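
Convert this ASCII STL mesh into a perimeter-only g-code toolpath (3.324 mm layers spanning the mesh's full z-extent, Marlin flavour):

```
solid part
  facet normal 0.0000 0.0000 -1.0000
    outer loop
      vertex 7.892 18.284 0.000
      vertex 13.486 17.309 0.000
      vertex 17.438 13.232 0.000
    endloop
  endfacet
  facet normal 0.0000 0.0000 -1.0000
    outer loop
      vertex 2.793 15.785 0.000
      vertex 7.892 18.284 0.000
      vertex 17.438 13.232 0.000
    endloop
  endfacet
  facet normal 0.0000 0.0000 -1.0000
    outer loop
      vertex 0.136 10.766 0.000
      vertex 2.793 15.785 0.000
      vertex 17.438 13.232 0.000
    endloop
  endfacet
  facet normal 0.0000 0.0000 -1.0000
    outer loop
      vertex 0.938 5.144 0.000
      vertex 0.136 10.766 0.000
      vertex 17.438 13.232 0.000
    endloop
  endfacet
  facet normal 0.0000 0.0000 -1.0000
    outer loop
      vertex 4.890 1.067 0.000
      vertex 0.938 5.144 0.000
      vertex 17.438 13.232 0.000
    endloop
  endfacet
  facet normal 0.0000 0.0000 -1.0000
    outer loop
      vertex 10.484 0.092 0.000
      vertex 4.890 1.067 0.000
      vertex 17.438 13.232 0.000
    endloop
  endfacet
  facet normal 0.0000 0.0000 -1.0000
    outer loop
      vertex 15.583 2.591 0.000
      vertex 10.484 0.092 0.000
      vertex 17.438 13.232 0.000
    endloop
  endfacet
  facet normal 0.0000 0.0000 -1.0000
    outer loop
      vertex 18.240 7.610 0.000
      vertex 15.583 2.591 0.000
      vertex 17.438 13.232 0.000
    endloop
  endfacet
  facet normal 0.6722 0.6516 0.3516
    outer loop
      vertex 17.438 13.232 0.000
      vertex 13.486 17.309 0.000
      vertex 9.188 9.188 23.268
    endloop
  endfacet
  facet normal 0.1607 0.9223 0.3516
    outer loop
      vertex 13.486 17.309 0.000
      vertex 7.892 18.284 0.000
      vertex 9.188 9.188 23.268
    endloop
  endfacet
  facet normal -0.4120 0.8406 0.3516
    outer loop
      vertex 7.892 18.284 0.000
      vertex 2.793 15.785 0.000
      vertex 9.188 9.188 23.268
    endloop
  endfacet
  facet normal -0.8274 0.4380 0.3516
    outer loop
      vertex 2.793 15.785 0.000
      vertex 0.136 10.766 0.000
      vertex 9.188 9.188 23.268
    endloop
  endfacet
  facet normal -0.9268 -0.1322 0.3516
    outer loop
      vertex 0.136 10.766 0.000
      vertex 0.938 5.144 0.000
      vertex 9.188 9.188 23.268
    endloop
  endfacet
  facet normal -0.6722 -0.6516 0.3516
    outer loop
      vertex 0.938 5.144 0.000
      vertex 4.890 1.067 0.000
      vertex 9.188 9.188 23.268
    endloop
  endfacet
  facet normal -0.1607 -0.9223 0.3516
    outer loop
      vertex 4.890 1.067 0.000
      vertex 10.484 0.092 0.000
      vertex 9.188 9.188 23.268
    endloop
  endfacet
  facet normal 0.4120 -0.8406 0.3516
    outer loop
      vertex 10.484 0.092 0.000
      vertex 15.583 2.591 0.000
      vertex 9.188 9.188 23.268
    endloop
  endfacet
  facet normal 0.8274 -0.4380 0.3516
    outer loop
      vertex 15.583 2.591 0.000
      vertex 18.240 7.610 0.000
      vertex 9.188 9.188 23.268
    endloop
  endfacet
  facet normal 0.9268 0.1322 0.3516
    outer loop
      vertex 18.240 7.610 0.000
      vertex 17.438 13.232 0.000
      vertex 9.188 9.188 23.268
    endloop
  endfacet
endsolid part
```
; perimeter-only toolpath
G21 ; units = mm
G90 ; absolute positioning
G28 ; home
; layer 1
G0 Z3.324
G0 X16.259 Y12.654
G1 X12.872 Y16.149
G1 X8.077 Y16.985
G1 X3.707 Y14.843
G1 X1.429 Y10.541
G1 X2.117 Y5.722
G1 X5.504 Y2.227
G1 X10.299 Y1.391
G1 X14.669 Y3.533
G1 X16.947 Y7.835
G1 X16.259 Y12.654
; layer 2
G0 Z6.648
G0 X15.081 Y12.077
G1 X12.258 Y14.989
G1 X8.262 Y15.685
G1 X4.620 Y13.900
G1 X2.722 Y10.315
G1 X3.295 Y6.299
G1 X6.118 Y3.387
G1 X10.114 Y2.691
G1 X13.756 Y4.476
G1 X15.654 Y8.061
G1 X15.081 Y12.077
; layer 3
G0 Z9.972
G0 X13.902 Y11.499
G1 X11.644 Y13.829
G1 X8.447 Y14.386
G1 X5.534 Y12.958
G1 X4.015 Y10.090
G1 X4.474 Y6.877
G1 X6.732 Y4.547
G1 X9.929 Y3.990
G1 X12.842 Y5.418
G1 X14.361 Y8.286
G1 X13.902 Y11.499
; layer 4
G0 Z13.296
G0 X12.724 Y10.921
G1 X11.030 Y12.668
G1 X8.633 Y13.086
G1 X6.447 Y12.015
G1 X5.309 Y9.864
G1 X5.652 Y7.455
G1 X7.346 Y5.708
G1 X9.743 Y5.290
G1 X11.929 Y6.361
G1 X13.067 Y8.512
G1 X12.724 Y10.921
; layer 5
G0 Z16.620
G0 X11.545 Y10.343
G1 X10.416 Y11.508
G1 X8.818 Y11.787
G1 X7.361 Y11.073
G1 X6.602 Y9.639
G1 X6.831 Y8.033
G1 X7.960 Y6.868
G1 X9.558 Y6.589
G1 X11.015 Y7.303
G1 X11.774 Y8.737
G1 X11.545 Y10.343
; layer 6
G0 Z19.944
G0 X10.367 Y9.766
G1 X9.802 Y10.348
G1 X9.003 Y10.487
G1 X8.274 Y10.130
G1 X7.895 Y9.413
G1 X8.009 Y8.610
G1 X8.574 Y8.028
G1 X9.373 Y7.889
G1 X10.102 Y8.246
G1 X10.481 Y8.963
G1 X10.367 Y9.766
M2 ; end

The solid is a regular 10-sided pyramid, base circumscribed radius ≈ 9.19 mm, apex at z ≈ 23.3 mm. Slicing at Δz = 3.324 mm — 7 equal slices spanning the solid's height, so layer i sits at z = i·h/7 — gives 6 non-empty perimeters. Each is a 10-segment closed polygon; G0 lifts to the layer z and rapids to the start vertex, then G1 traces the edges. The cross-section shrinks linearly with z (the slice at the apex is degenerate and omitted).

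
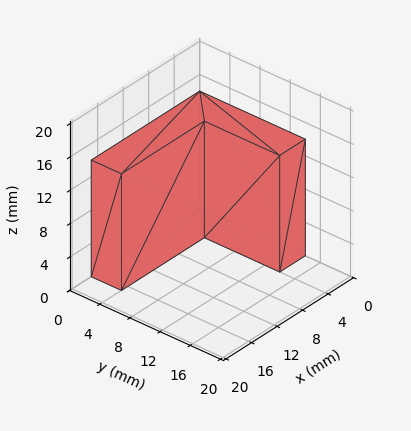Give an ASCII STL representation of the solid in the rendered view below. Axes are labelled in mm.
Reading the render: the shape is an L-shaped prism: outer 17 × 14 mm, arm thicknesses ≈ 4 mm (horizontal) and 4 mm (vertical), extruded 14 mm in z (dimensions read to the nearest mm from the axis ticks). For the STL, each face is triangulated and given an outward normal.

solid part
  facet normal 0.0000 0.0000 -1.0000
    outer loop
      vertex 17.00 4.00 0.00
      vertex 17.00 0.00 0.00
      vertex 0.00 0.00 0.00
    endloop
  endfacet
  facet normal 0.0000 0.0000 -1.0000
    outer loop
      vertex 4.00 4.00 0.00
      vertex 17.00 4.00 0.00
      vertex 0.00 0.00 0.00
    endloop
  endfacet
  facet normal 0.0000 0.0000 -1.0000
    outer loop
      vertex 4.00 14.00 0.00
      vertex 4.00 4.00 0.00
      vertex 0.00 0.00 0.00
    endloop
  endfacet
  facet normal 0.0000 0.0000 -1.0000
    outer loop
      vertex 0.00 14.00 0.00
      vertex 4.00 14.00 0.00
      vertex 0.00 0.00 0.00
    endloop
  endfacet
  facet normal 0.0000 0.0000 1.0000
    outer loop
      vertex 0.00 0.00 14.00
      vertex 17.00 0.00 14.00
      vertex 17.00 4.00 14.00
    endloop
  endfacet
  facet normal 0.0000 0.0000 1.0000
    outer loop
      vertex 0.00 0.00 14.00
      vertex 17.00 4.00 14.00
      vertex 4.00 4.00 14.00
    endloop
  endfacet
  facet normal 0.0000 0.0000 1.0000
    outer loop
      vertex 0.00 0.00 14.00
      vertex 4.00 4.00 14.00
      vertex 4.00 14.00 14.00
    endloop
  endfacet
  facet normal 0.0000 0.0000 1.0000
    outer loop
      vertex 0.00 0.00 14.00
      vertex 4.00 14.00 14.00
      vertex 0.00 14.00 14.00
    endloop
  endfacet
  facet normal 0.0000 -1.0000 0.0000
    outer loop
      vertex 0.00 0.00 0.00
      vertex 17.00 0.00 0.00
      vertex 17.00 0.00 14.00
    endloop
  endfacet
  facet normal 0.0000 -1.0000 0.0000
    outer loop
      vertex 0.00 0.00 0.00
      vertex 17.00 0.00 14.00
      vertex 0.00 0.00 14.00
    endloop
  endfacet
  facet normal 1.0000 0.0000 0.0000
    outer loop
      vertex 17.00 0.00 0.00
      vertex 17.00 4.00 0.00
      vertex 17.00 4.00 14.00
    endloop
  endfacet
  facet normal 1.0000 0.0000 0.0000
    outer loop
      vertex 17.00 0.00 0.00
      vertex 17.00 4.00 14.00
      vertex 17.00 0.00 14.00
    endloop
  endfacet
  facet normal 0.0000 1.0000 0.0000
    outer loop
      vertex 17.00 4.00 0.00
      vertex 4.00 4.00 0.00
      vertex 4.00 4.00 14.00
    endloop
  endfacet
  facet normal 0.0000 1.0000 0.0000
    outer loop
      vertex 17.00 4.00 0.00
      vertex 4.00 4.00 14.00
      vertex 17.00 4.00 14.00
    endloop
  endfacet
  facet normal 1.0000 0.0000 0.0000
    outer loop
      vertex 4.00 4.00 0.00
      vertex 4.00 14.00 0.00
      vertex 4.00 14.00 14.00
    endloop
  endfacet
  facet normal 1.0000 0.0000 0.0000
    outer loop
      vertex 4.00 4.00 0.00
      vertex 4.00 14.00 14.00
      vertex 4.00 4.00 14.00
    endloop
  endfacet
  facet normal 0.0000 1.0000 0.0000
    outer loop
      vertex 4.00 14.00 0.00
      vertex 0.00 14.00 0.00
      vertex 0.00 14.00 14.00
    endloop
  endfacet
  facet normal 0.0000 1.0000 0.0000
    outer loop
      vertex 4.00 14.00 0.00
      vertex 0.00 14.00 14.00
      vertex 4.00 14.00 14.00
    endloop
  endfacet
  facet normal -1.0000 0.0000 0.0000
    outer loop
      vertex 0.00 14.00 0.00
      vertex 0.00 0.00 0.00
      vertex 0.00 0.00 14.00
    endloop
  endfacet
  facet normal -1.0000 0.0000 0.0000
    outer loop
      vertex 0.00 14.00 0.00
      vertex 0.00 0.00 14.00
      vertex 0.00 14.00 14.00
    endloop
  endfacet
endsolid part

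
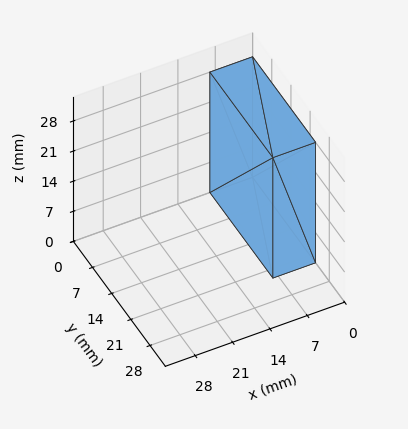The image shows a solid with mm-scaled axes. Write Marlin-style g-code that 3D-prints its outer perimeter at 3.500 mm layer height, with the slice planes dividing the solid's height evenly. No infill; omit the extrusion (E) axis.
Reading the render: the shape is a rectangular box, roughly 8 × 23 mm footprint and 28 mm tall (dimensions read to the nearest mm from the axis ticks). For the g-code, the solid's height is divided into equal slices at the stated Δz and each level perimeter traced with G1 moves after a G0 lift.

; perimeter-only toolpath
G21 ; units = mm
G90 ; absolute positioning
G28 ; home
; layer 1
G0 Z3.500
G0 X0.000 Y0.000
G1 X8.000 Y0.000
G1 X8.000 Y23.000
G1 X0.000 Y23.000
G1 X0.000 Y0.000
; layer 2
G0 Z7.000
G0 X0.000 Y0.000
G1 X8.000 Y0.000
G1 X8.000 Y23.000
G1 X0.000 Y23.000
G1 X0.000 Y0.000
; layer 3
G0 Z10.500
G0 X0.000 Y0.000
G1 X8.000 Y0.000
G1 X8.000 Y23.000
G1 X0.000 Y23.000
G1 X0.000 Y0.000
; layer 4
G0 Z14.000
G0 X0.000 Y0.000
G1 X8.000 Y0.000
G1 X8.000 Y23.000
G1 X0.000 Y23.000
G1 X0.000 Y0.000
; layer 5
G0 Z17.500
G0 X0.000 Y0.000
G1 X8.000 Y0.000
G1 X8.000 Y23.000
G1 X0.000 Y23.000
G1 X0.000 Y0.000
; layer 6
G0 Z21.000
G0 X0.000 Y0.000
G1 X8.000 Y0.000
G1 X8.000 Y23.000
G1 X0.000 Y23.000
G1 X0.000 Y0.000
; layer 7
G0 Z24.500
G0 X0.000 Y0.000
G1 X8.000 Y0.000
G1 X8.000 Y23.000
G1 X0.000 Y23.000
G1 X0.000 Y0.000
; layer 8
G0 Z28.000
G0 X0.000 Y0.000
G1 X8.000 Y0.000
G1 X8.000 Y23.000
G1 X0.000 Y23.000
G1 X0.000 Y0.000
M2 ; end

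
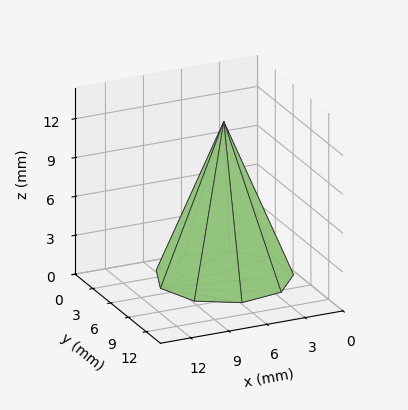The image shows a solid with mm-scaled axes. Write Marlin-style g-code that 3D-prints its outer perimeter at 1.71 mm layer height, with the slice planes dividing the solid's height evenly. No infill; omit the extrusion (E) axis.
Reading the render: the shape is a regular 9-sided pyramid, base circumscribed radius ≈ 5 mm, apex at z ≈ 12 mm (dimensions read to the nearest mm from the axis ticks). For the g-code, the solid's height is divided into equal slices at the stated Δz and each level perimeter traced with G1 moves after a G0 lift.

; perimeter-only toolpath
G21 ; units = mm
G90 ; absolute positioning
G28 ; home
; layer 1
G0 Z1.71
G0 X9.29 Y5.00
G1 X8.28 Y7.75
G1 X5.75 Y9.22
G1 X2.86 Y8.71
G1 X0.97 Y6.47
G1 X0.97 Y3.53
G1 X2.86 Y1.29
G1 X5.75 Y0.78
G1 X8.28 Y2.25
G1 X9.29 Y5.00
; layer 2
G0 Z3.43
G0 X8.57 Y5.00
G1 X7.74 Y7.29
G1 X5.62 Y8.51
G1 X3.21 Y8.09
G1 X1.64 Y6.22
G1 X1.64 Y3.78
G1 X3.21 Y1.91
G1 X5.62 Y1.49
G1 X7.74 Y2.71
G1 X8.57 Y5.00
; layer 3
G0 Z5.14
G0 X7.86 Y5.00
G1 X7.19 Y6.83
G1 X5.50 Y7.81
G1 X3.57 Y7.47
G1 X2.31 Y5.98
G1 X2.31 Y4.02
G1 X3.57 Y2.53
G1 X5.50 Y2.19
G1 X7.19 Y3.17
G1 X7.86 Y5.00
; layer 4
G0 Z6.86
G0 X7.14 Y5.00
G1 X6.64 Y6.38
G1 X5.37 Y7.11
G1 X3.93 Y6.86
G1 X2.99 Y5.73
G1 X2.99 Y4.27
G1 X3.93 Y3.14
G1 X5.37 Y2.89
G1 X6.64 Y3.62
G1 X7.14 Y5.00
; layer 5
G0 Z8.57
G0 X6.43 Y5.00
G1 X6.09 Y5.92
G1 X5.25 Y6.41
G1 X4.29 Y6.24
G1 X3.66 Y5.49
G1 X3.66 Y4.51
G1 X4.29 Y3.76
G1 X5.25 Y3.59
G1 X6.09 Y4.08
G1 X6.43 Y5.00
; layer 6
G0 Z10.29
G0 X5.71 Y5.00
G1 X5.55 Y5.46
G1 X5.12 Y5.70
G1 X4.64 Y5.62
G1 X4.33 Y5.24
G1 X4.33 Y4.76
G1 X4.64 Y4.38
G1 X5.12 Y4.30
G1 X5.55 Y4.54
G1 X5.71 Y5.00
M2 ; end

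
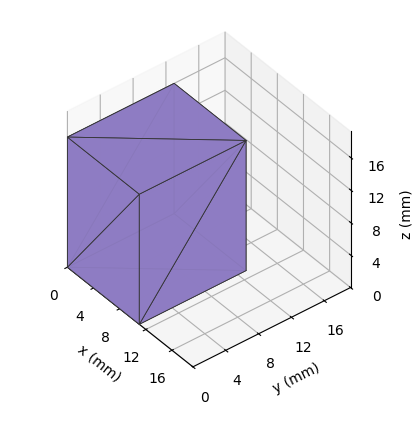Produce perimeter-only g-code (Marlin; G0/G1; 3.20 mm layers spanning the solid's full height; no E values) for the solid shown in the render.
Reading the render: the shape is a rectangular box, roughly 11 × 13 mm footprint and 16 mm tall (dimensions read to the nearest mm from the axis ticks). For the g-code, the solid's height is divided into equal slices at the stated Δz and each level perimeter traced with G1 moves after a G0 lift.

; perimeter-only toolpath
G21 ; units = mm
G90 ; absolute positioning
G28 ; home
; layer 1
G0 Z3.20
G0 X0.00 Y0.00
G1 X11.00 Y0.00
G1 X11.00 Y13.00
G1 X0.00 Y13.00
G1 X0.00 Y0.00
; layer 2
G0 Z6.40
G0 X0.00 Y0.00
G1 X11.00 Y0.00
G1 X11.00 Y13.00
G1 X0.00 Y13.00
G1 X0.00 Y0.00
; layer 3
G0 Z9.60
G0 X0.00 Y0.00
G1 X11.00 Y0.00
G1 X11.00 Y13.00
G1 X0.00 Y13.00
G1 X0.00 Y0.00
; layer 4
G0 Z12.80
G0 X0.00 Y0.00
G1 X11.00 Y0.00
G1 X11.00 Y13.00
G1 X0.00 Y13.00
G1 X0.00 Y0.00
; layer 5
G0 Z16.00
G0 X0.00 Y0.00
G1 X11.00 Y0.00
G1 X11.00 Y13.00
G1 X0.00 Y13.00
G1 X0.00 Y0.00
M2 ; end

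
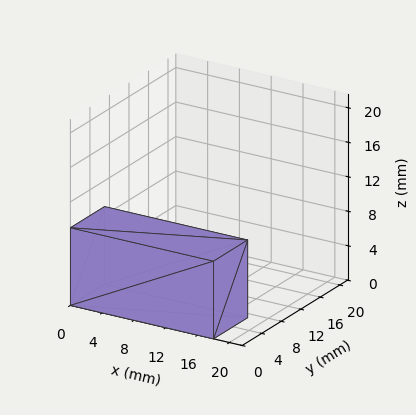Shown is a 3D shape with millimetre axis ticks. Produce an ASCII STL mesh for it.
Reading the render: the shape is a rectangular box, roughly 18 × 7 mm footprint and 9 mm tall (dimensions read to the nearest mm from the axis ticks). For the STL, each face is triangulated and given an outward normal.

solid part
  facet normal 0.0000 0.0000 -1.0000
    outer loop
      vertex 18.00 7.00 0.00
      vertex 18.00 0.00 0.00
      vertex 0.00 0.00 0.00
    endloop
  endfacet
  facet normal 0.0000 0.0000 -1.0000
    outer loop
      vertex 0.00 7.00 0.00
      vertex 18.00 7.00 0.00
      vertex 0.00 0.00 0.00
    endloop
  endfacet
  facet normal 0.0000 0.0000 1.0000
    outer loop
      vertex 0.00 0.00 9.00
      vertex 18.00 0.00 9.00
      vertex 18.00 7.00 9.00
    endloop
  endfacet
  facet normal 0.0000 0.0000 1.0000
    outer loop
      vertex 0.00 0.00 9.00
      vertex 18.00 7.00 9.00
      vertex 0.00 7.00 9.00
    endloop
  endfacet
  facet normal 0.0000 -1.0000 0.0000
    outer loop
      vertex 0.00 0.00 0.00
      vertex 18.00 0.00 0.00
      vertex 18.00 0.00 9.00
    endloop
  endfacet
  facet normal 0.0000 -1.0000 0.0000
    outer loop
      vertex 0.00 0.00 0.00
      vertex 18.00 0.00 9.00
      vertex 0.00 0.00 9.00
    endloop
  endfacet
  facet normal 0.0000 1.0000 0.0000
    outer loop
      vertex 18.00 7.00 9.00
      vertex 18.00 7.00 0.00
      vertex 0.00 7.00 0.00
    endloop
  endfacet
  facet normal 0.0000 1.0000 0.0000
    outer loop
      vertex 0.00 7.00 9.00
      vertex 18.00 7.00 9.00
      vertex 0.00 7.00 0.00
    endloop
  endfacet
  facet normal -1.0000 0.0000 0.0000
    outer loop
      vertex 0.00 7.00 9.00
      vertex 0.00 7.00 0.00
      vertex 0.00 0.00 0.00
    endloop
  endfacet
  facet normal -1.0000 0.0000 0.0000
    outer loop
      vertex 0.00 0.00 9.00
      vertex 0.00 7.00 9.00
      vertex 0.00 0.00 0.00
    endloop
  endfacet
  facet normal 1.0000 0.0000 0.0000
    outer loop
      vertex 18.00 0.00 0.00
      vertex 18.00 7.00 0.00
      vertex 18.00 7.00 9.00
    endloop
  endfacet
  facet normal 1.0000 0.0000 0.0000
    outer loop
      vertex 18.00 0.00 0.00
      vertex 18.00 7.00 9.00
      vertex 18.00 0.00 9.00
    endloop
  endfacet
endsolid part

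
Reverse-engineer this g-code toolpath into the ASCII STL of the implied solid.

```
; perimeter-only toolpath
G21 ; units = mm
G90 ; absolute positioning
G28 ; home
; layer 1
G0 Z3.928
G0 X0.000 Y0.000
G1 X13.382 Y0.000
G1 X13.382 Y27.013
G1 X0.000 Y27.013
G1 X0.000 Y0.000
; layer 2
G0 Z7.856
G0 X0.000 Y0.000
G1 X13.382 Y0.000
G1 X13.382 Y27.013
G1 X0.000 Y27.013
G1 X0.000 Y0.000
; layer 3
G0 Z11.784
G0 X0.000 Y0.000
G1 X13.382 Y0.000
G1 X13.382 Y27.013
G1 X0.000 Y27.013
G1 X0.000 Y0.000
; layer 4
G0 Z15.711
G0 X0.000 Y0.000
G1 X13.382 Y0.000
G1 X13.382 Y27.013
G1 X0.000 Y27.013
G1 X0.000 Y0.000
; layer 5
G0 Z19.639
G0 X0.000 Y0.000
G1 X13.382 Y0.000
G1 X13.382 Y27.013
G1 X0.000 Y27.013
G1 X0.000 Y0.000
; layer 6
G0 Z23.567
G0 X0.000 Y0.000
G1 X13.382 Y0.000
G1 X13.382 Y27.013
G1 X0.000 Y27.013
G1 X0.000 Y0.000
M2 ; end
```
solid part
  facet normal 0.0000 0.0000 -1.0000
    outer loop
      vertex 13.382 27.013 0.000
      vertex 13.382 0.000 0.000
      vertex 0.000 0.000 0.000
    endloop
  endfacet
  facet normal 0.0000 0.0000 -1.0000
    outer loop
      vertex 0.000 27.013 0.000
      vertex 13.382 27.013 0.000
      vertex 0.000 0.000 0.000
    endloop
  endfacet
  facet normal 0.0000 0.0000 1.0000
    outer loop
      vertex 0.000 0.000 23.567
      vertex 13.382 0.000 23.567
      vertex 13.382 27.013 23.567
    endloop
  endfacet
  facet normal 0.0000 0.0000 1.0000
    outer loop
      vertex 0.000 0.000 23.567
      vertex 13.382 27.013 23.567
      vertex 0.000 27.013 23.567
    endloop
  endfacet
  facet normal 0.0000 -1.0000 0.0000
    outer loop
      vertex 0.000 0.000 0.000
      vertex 13.382 0.000 0.000
      vertex 13.382 0.000 23.567
    endloop
  endfacet
  facet normal 0.0000 -1.0000 0.0000
    outer loop
      vertex 0.000 0.000 0.000
      vertex 13.382 0.000 23.567
      vertex 0.000 0.000 23.567
    endloop
  endfacet
  facet normal 0.0000 1.0000 0.0000
    outer loop
      vertex 13.382 27.013 23.567
      vertex 13.382 27.013 0.000
      vertex 0.000 27.013 0.000
    endloop
  endfacet
  facet normal 0.0000 1.0000 0.0000
    outer loop
      vertex 0.000 27.013 23.567
      vertex 13.382 27.013 23.567
      vertex 0.000 27.013 0.000
    endloop
  endfacet
  facet normal -1.0000 0.0000 0.0000
    outer loop
      vertex 0.000 27.013 23.567
      vertex 0.000 27.013 0.000
      vertex 0.000 0.000 0.000
    endloop
  endfacet
  facet normal -1.0000 0.0000 0.0000
    outer loop
      vertex 0.000 0.000 23.567
      vertex 0.000 27.013 23.567
      vertex 0.000 0.000 0.000
    endloop
  endfacet
  facet normal 1.0000 0.0000 0.0000
    outer loop
      vertex 13.382 0.000 0.000
      vertex 13.382 27.013 0.000
      vertex 13.382 27.013 23.567
    endloop
  endfacet
  facet normal 1.0000 0.0000 0.0000
    outer loop
      vertex 13.382 0.000 0.000
      vertex 13.382 27.013 23.567
      vertex 13.382 0.000 23.567
    endloop
  endfacet
endsolid part

The G0 Z moves step by Δz≈3.928 mm. Every layer's G1 loop is the same polygon, so the solid is a straight extrusion of it from z=0 to z≈23.6. Closing with flat bottom and top caps and triangulating gives 12 facets — a rectangular box, roughly 13.4 × 27 mm footprint and 23.6 mm tall.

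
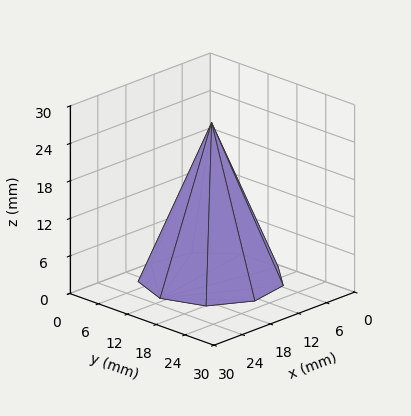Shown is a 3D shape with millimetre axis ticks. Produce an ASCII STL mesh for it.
Reading the render: the shape is a regular 9-sided pyramid, base circumscribed radius ≈ 11 mm, apex at z ≈ 25 mm (dimensions read to the nearest mm from the axis ticks). For the STL, each face is triangulated and given an outward normal.

solid part
  facet normal 0.0000 0.0000 -1.0000
    outer loop
      vertex 12.910 21.833 0.000
      vertex 19.426 18.071 0.000
      vertex 22.000 11.000 0.000
    endloop
  endfacet
  facet normal 0.0000 0.0000 -1.0000
    outer loop
      vertex 5.500 20.526 0.000
      vertex 12.910 21.833 0.000
      vertex 22.000 11.000 0.000
    endloop
  endfacet
  facet normal 0.0000 0.0000 -1.0000
    outer loop
      vertex 0.663 14.762 0.000
      vertex 5.500 20.526 0.000
      vertex 22.000 11.000 0.000
    endloop
  endfacet
  facet normal 0.0000 0.0000 -1.0000
    outer loop
      vertex 0.663 7.238 0.000
      vertex 0.663 14.762 0.000
      vertex 22.000 11.000 0.000
    endloop
  endfacet
  facet normal 0.0000 0.0000 -1.0000
    outer loop
      vertex 5.500 1.474 0.000
      vertex 0.663 7.238 0.000
      vertex 22.000 11.000 0.000
    endloop
  endfacet
  facet normal 0.0000 0.0000 -1.0000
    outer loop
      vertex 12.910 0.167 0.000
      vertex 5.500 1.474 0.000
      vertex 22.000 11.000 0.000
    endloop
  endfacet
  facet normal 0.0000 0.0000 -1.0000
    outer loop
      vertex 19.426 3.929 0.000
      vertex 12.910 0.167 0.000
      vertex 22.000 11.000 0.000
    endloop
  endfacet
  facet normal 0.8684 0.3161 0.3821
    outer loop
      vertex 22.000 11.000 0.000
      vertex 19.426 18.071 0.000
      vertex 11.000 11.000 25.000
    endloop
  endfacet
  facet normal 0.4621 0.8003 0.3821
    outer loop
      vertex 19.426 18.071 0.000
      vertex 12.910 21.833 0.000
      vertex 11.000 11.000 25.000
    endloop
  endfacet
  facet normal -0.1605 0.9101 0.3821
    outer loop
      vertex 12.910 21.833 0.000
      vertex 5.500 20.526 0.000
      vertex 11.000 11.000 25.000
    endloop
  endfacet
  facet normal -0.7079 0.5940 0.3821
    outer loop
      vertex 5.500 20.526 0.000
      vertex 0.663 14.762 0.000
      vertex 11.000 11.000 25.000
    endloop
  endfacet
  facet normal -0.9241 0.0000 0.3821
    outer loop
      vertex 0.663 14.762 0.000
      vertex 0.663 7.238 0.000
      vertex 11.000 11.000 25.000
    endloop
  endfacet
  facet normal -0.7079 -0.5940 0.3821
    outer loop
      vertex 0.663 7.238 0.000
      vertex 5.500 1.474 0.000
      vertex 11.000 11.000 25.000
    endloop
  endfacet
  facet normal -0.1605 -0.9101 0.3821
    outer loop
      vertex 5.500 1.474 0.000
      vertex 12.910 0.167 0.000
      vertex 11.000 11.000 25.000
    endloop
  endfacet
  facet normal 0.4621 -0.8003 0.3821
    outer loop
      vertex 12.910 0.167 0.000
      vertex 19.426 3.929 0.000
      vertex 11.000 11.000 25.000
    endloop
  endfacet
  facet normal 0.8684 -0.3161 0.3821
    outer loop
      vertex 19.426 3.929 0.000
      vertex 22.000 11.000 0.000
      vertex 11.000 11.000 25.000
    endloop
  endfacet
endsolid part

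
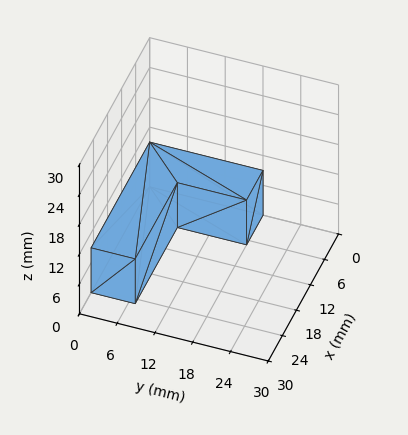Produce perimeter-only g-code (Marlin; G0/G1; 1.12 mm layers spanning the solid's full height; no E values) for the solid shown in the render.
Reading the render: the shape is an L-shaped prism: outer 25 × 18 mm, arm thicknesses ≈ 7 mm (horizontal) and 7 mm (vertical), extruded 9 mm in z (dimensions read to the nearest mm from the axis ticks). For the g-code, the solid's height is divided into equal slices at the stated Δz and each level perimeter traced with G1 moves after a G0 lift.

; perimeter-only toolpath
G21 ; units = mm
G90 ; absolute positioning
G28 ; home
; layer 1
G0 Z1.12
G0 X0.00 Y0.00
G1 X25.00 Y0.00
G1 X25.00 Y7.00
G1 X7.00 Y7.00
G1 X7.00 Y18.00
G1 X0.00 Y18.00
G1 X0.00 Y0.00
; layer 2
G0 Z2.25
G0 X0.00 Y0.00
G1 X25.00 Y0.00
G1 X25.00 Y7.00
G1 X7.00 Y7.00
G1 X7.00 Y18.00
G1 X0.00 Y18.00
G1 X0.00 Y0.00
; layer 3
G0 Z3.38
G0 X0.00 Y0.00
G1 X25.00 Y0.00
G1 X25.00 Y7.00
G1 X7.00 Y7.00
G1 X7.00 Y18.00
G1 X0.00 Y18.00
G1 X0.00 Y0.00
; layer 4
G0 Z4.50
G0 X0.00 Y0.00
G1 X25.00 Y0.00
G1 X25.00 Y7.00
G1 X7.00 Y7.00
G1 X7.00 Y18.00
G1 X0.00 Y18.00
G1 X0.00 Y0.00
; layer 5
G0 Z5.62
G0 X0.00 Y0.00
G1 X25.00 Y0.00
G1 X25.00 Y7.00
G1 X7.00 Y7.00
G1 X7.00 Y18.00
G1 X0.00 Y18.00
G1 X0.00 Y0.00
; layer 6
G0 Z6.75
G0 X0.00 Y0.00
G1 X25.00 Y0.00
G1 X25.00 Y7.00
G1 X7.00 Y7.00
G1 X7.00 Y18.00
G1 X0.00 Y18.00
G1 X0.00 Y0.00
; layer 7
G0 Z7.88
G0 X0.00 Y0.00
G1 X25.00 Y0.00
G1 X25.00 Y7.00
G1 X7.00 Y7.00
G1 X7.00 Y18.00
G1 X0.00 Y18.00
G1 X0.00 Y0.00
; layer 8
G0 Z9.00
G0 X0.00 Y0.00
G1 X25.00 Y0.00
G1 X25.00 Y7.00
G1 X7.00 Y7.00
G1 X7.00 Y18.00
G1 X0.00 Y18.00
G1 X0.00 Y0.00
M2 ; end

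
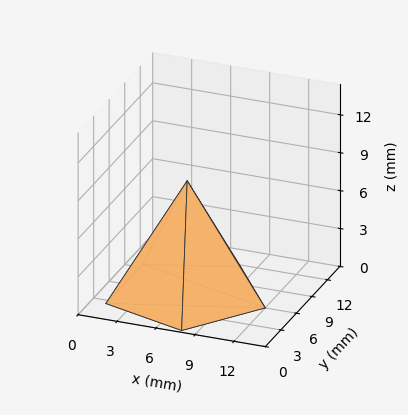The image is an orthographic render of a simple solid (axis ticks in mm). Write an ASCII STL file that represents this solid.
Reading the render: the shape is a regular 5-sided pyramid, base circumscribed radius ≈ 6 mm, apex at z ≈ 9 mm (dimensions read to the nearest mm from the axis ticks). For the STL, each face is triangulated and given an outward normal.

solid part
  facet normal 0.0000 0.0000 -1.0000
    outer loop
      vertex 1.15 9.53 0.00
      vertex 7.85 11.71 0.00
      vertex 12.00 6.00 0.00
    endloop
  endfacet
  facet normal 0.0000 0.0000 -1.0000
    outer loop
      vertex 1.15 2.47 0.00
      vertex 1.15 9.53 0.00
      vertex 12.00 6.00 0.00
    endloop
  endfacet
  facet normal 0.0000 0.0000 -1.0000
    outer loop
      vertex 7.85 0.29 0.00
      vertex 1.15 2.47 0.00
      vertex 12.00 6.00 0.00
    endloop
  endfacet
  facet normal 0.7120 0.5175 0.4747
    outer loop
      vertex 12.00 6.00 0.00
      vertex 7.85 11.71 0.00
      vertex 6.00 6.00 9.00
    endloop
  endfacet
  facet normal -0.2723 0.8368 0.4750
    outer loop
      vertex 7.85 11.71 0.00
      vertex 1.15 9.53 0.00
      vertex 6.00 6.00 9.00
    endloop
  endfacet
  facet normal -0.8803 0.0000 0.4744
    outer loop
      vertex 1.15 9.53 0.00
      vertex 1.15 2.47 0.00
      vertex 6.00 6.00 9.00
    endloop
  endfacet
  facet normal -0.2723 -0.8368 0.4750
    outer loop
      vertex 1.15 2.47 0.00
      vertex 7.85 0.29 0.00
      vertex 6.00 6.00 9.00
    endloop
  endfacet
  facet normal 0.7120 -0.5175 0.4747
    outer loop
      vertex 7.85 0.29 0.00
      vertex 12.00 6.00 0.00
      vertex 6.00 6.00 9.00
    endloop
  endfacet
endsolid part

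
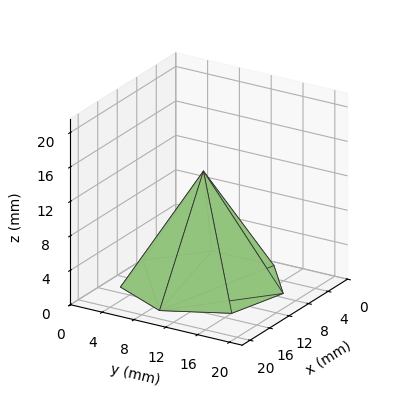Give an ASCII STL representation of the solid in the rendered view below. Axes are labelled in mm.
Reading the render: the shape is a regular 7-sided pyramid, base circumscribed radius ≈ 9 mm, apex at z ≈ 13 mm (dimensions read to the nearest mm from the axis ticks). For the STL, each face is triangulated and given an outward normal.

solid part
  facet normal 0.0000 0.0000 -1.0000
    outer loop
      vertex 7.0 17.8 0.0
      vertex 14.6 16.0 0.0
      vertex 18.0 9.0 0.0
    endloop
  endfacet
  facet normal 0.0000 0.0000 -1.0000
    outer loop
      vertex 0.9 12.9 0.0
      vertex 7.0 17.8 0.0
      vertex 18.0 9.0 0.0
    endloop
  endfacet
  facet normal 0.0000 0.0000 -1.0000
    outer loop
      vertex 0.9 5.1 0.0
      vertex 0.9 12.9 0.0
      vertex 18.0 9.0 0.0
    endloop
  endfacet
  facet normal 0.0000 0.0000 -1.0000
    outer loop
      vertex 7.0 0.2 0.0
      vertex 0.9 5.1 0.0
      vertex 18.0 9.0 0.0
    endloop
  endfacet
  facet normal 0.0000 0.0000 -1.0000
    outer loop
      vertex 14.6 2.0 0.0
      vertex 7.0 0.2 0.0
      vertex 18.0 9.0 0.0
    endloop
  endfacet
  facet normal 0.7636 0.3709 0.5286
    outer loop
      vertex 18.0 9.0 0.0
      vertex 14.6 16.0 0.0
      vertex 9.0 9.0 13.0
    endloop
  endfacet
  facet normal 0.1956 0.8258 0.5289
    outer loop
      vertex 14.6 16.0 0.0
      vertex 7.0 17.8 0.0
      vertex 9.0 9.0 13.0
    endloop
  endfacet
  facet normal -0.5313 0.6614 0.5294
    outer loop
      vertex 7.0 17.8 0.0
      vertex 0.9 12.9 0.0
      vertex 9.0 9.0 13.0
    endloop
  endfacet
  facet normal -0.8487 0.0000 0.5288
    outer loop
      vertex 0.9 12.9 0.0
      vertex 0.9 5.1 0.0
      vertex 9.0 9.0 13.0
    endloop
  endfacet
  facet normal -0.5313 -0.6614 0.5294
    outer loop
      vertex 0.9 5.1 0.0
      vertex 7.0 0.2 0.0
      vertex 9.0 9.0 13.0
    endloop
  endfacet
  facet normal 0.1956 -0.8258 0.5289
    outer loop
      vertex 7.0 0.2 0.0
      vertex 14.6 2.0 0.0
      vertex 9.0 9.0 13.0
    endloop
  endfacet
  facet normal 0.7636 -0.3709 0.5286
    outer loop
      vertex 14.6 2.0 0.0
      vertex 18.0 9.0 0.0
      vertex 9.0 9.0 13.0
    endloop
  endfacet
endsolid part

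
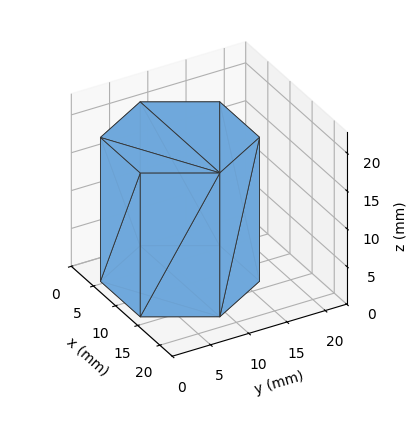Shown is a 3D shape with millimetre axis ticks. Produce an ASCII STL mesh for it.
Reading the render: the shape is a regular 6-sided prism (a cylinder approximated with 6 flat sides), circumscribed radius ≈ 9 mm, height ≈ 19 mm (dimensions read to the nearest mm from the axis ticks). For the STL, each face is triangulated and given an outward normal.

solid part
  facet normal 0.0000 0.0000 -1.0000
    outer loop
      vertex 4.5 16.8 0.0
      vertex 13.5 16.8 0.0
      vertex 18.0 9.0 0.0
    endloop
  endfacet
  facet normal 0.0000 0.0000 -1.0000
    outer loop
      vertex 0.0 9.0 0.0
      vertex 4.5 16.8 0.0
      vertex 18.0 9.0 0.0
    endloop
  endfacet
  facet normal 0.0000 0.0000 -1.0000
    outer loop
      vertex 4.5 1.2 0.0
      vertex 0.0 9.0 0.0
      vertex 18.0 9.0 0.0
    endloop
  endfacet
  facet normal 0.0000 0.0000 -1.0000
    outer loop
      vertex 13.5 1.2 0.0
      vertex 4.5 1.2 0.0
      vertex 18.0 9.0 0.0
    endloop
  endfacet
  facet normal 0.0000 0.0000 1.0000
    outer loop
      vertex 18.0 9.0 19.0
      vertex 13.5 16.8 19.0
      vertex 4.5 16.8 19.0
    endloop
  endfacet
  facet normal 0.0000 0.0000 1.0000
    outer loop
      vertex 18.0 9.0 19.0
      vertex 4.5 16.8 19.0
      vertex 0.0 9.0 19.0
    endloop
  endfacet
  facet normal 0.0000 0.0000 1.0000
    outer loop
      vertex 18.0 9.0 19.0
      vertex 0.0 9.0 19.0
      vertex 4.5 1.2 19.0
    endloop
  endfacet
  facet normal 0.0000 0.0000 1.0000
    outer loop
      vertex 18.0 9.0 19.0
      vertex 4.5 1.2 19.0
      vertex 13.5 1.2 19.0
    endloop
  endfacet
  facet normal 0.8662 0.4997 0.0000
    outer loop
      vertex 18.0 9.0 0.0
      vertex 13.5 16.8 0.0
      vertex 13.5 16.8 19.0
    endloop
  endfacet
  facet normal 0.8662 0.4997 0.0000
    outer loop
      vertex 18.0 9.0 0.0
      vertex 13.5 16.8 19.0
      vertex 18.0 9.0 19.0
    endloop
  endfacet
  facet normal 0.0000 1.0000 0.0000
    outer loop
      vertex 13.5 16.8 0.0
      vertex 4.5 16.8 0.0
      vertex 4.5 16.8 19.0
    endloop
  endfacet
  facet normal 0.0000 1.0000 0.0000
    outer loop
      vertex 13.5 16.8 0.0
      vertex 4.5 16.8 19.0
      vertex 13.5 16.8 19.0
    endloop
  endfacet
  facet normal -0.8662 0.4997 0.0000
    outer loop
      vertex 4.5 16.8 0.0
      vertex 0.0 9.0 0.0
      vertex 0.0 9.0 19.0
    endloop
  endfacet
  facet normal -0.8662 0.4997 0.0000
    outer loop
      vertex 4.5 16.8 0.0
      vertex 0.0 9.0 19.0
      vertex 4.5 16.8 19.0
    endloop
  endfacet
  facet normal -0.8662 -0.4997 0.0000
    outer loop
      vertex 0.0 9.0 0.0
      vertex 4.5 1.2 0.0
      vertex 4.5 1.2 19.0
    endloop
  endfacet
  facet normal -0.8662 -0.4997 0.0000
    outer loop
      vertex 0.0 9.0 0.0
      vertex 4.5 1.2 19.0
      vertex 0.0 9.0 19.0
    endloop
  endfacet
  facet normal 0.0000 -1.0000 0.0000
    outer loop
      vertex 4.5 1.2 0.0
      vertex 13.5 1.2 0.0
      vertex 13.5 1.2 19.0
    endloop
  endfacet
  facet normal 0.0000 -1.0000 0.0000
    outer loop
      vertex 4.5 1.2 0.0
      vertex 13.5 1.2 19.0
      vertex 4.5 1.2 19.0
    endloop
  endfacet
  facet normal 0.8662 -0.4997 0.0000
    outer loop
      vertex 13.5 1.2 0.0
      vertex 18.0 9.0 0.0
      vertex 18.0 9.0 19.0
    endloop
  endfacet
  facet normal 0.8662 -0.4997 0.0000
    outer loop
      vertex 13.5 1.2 0.0
      vertex 18.0 9.0 19.0
      vertex 13.5 1.2 19.0
    endloop
  endfacet
endsolid part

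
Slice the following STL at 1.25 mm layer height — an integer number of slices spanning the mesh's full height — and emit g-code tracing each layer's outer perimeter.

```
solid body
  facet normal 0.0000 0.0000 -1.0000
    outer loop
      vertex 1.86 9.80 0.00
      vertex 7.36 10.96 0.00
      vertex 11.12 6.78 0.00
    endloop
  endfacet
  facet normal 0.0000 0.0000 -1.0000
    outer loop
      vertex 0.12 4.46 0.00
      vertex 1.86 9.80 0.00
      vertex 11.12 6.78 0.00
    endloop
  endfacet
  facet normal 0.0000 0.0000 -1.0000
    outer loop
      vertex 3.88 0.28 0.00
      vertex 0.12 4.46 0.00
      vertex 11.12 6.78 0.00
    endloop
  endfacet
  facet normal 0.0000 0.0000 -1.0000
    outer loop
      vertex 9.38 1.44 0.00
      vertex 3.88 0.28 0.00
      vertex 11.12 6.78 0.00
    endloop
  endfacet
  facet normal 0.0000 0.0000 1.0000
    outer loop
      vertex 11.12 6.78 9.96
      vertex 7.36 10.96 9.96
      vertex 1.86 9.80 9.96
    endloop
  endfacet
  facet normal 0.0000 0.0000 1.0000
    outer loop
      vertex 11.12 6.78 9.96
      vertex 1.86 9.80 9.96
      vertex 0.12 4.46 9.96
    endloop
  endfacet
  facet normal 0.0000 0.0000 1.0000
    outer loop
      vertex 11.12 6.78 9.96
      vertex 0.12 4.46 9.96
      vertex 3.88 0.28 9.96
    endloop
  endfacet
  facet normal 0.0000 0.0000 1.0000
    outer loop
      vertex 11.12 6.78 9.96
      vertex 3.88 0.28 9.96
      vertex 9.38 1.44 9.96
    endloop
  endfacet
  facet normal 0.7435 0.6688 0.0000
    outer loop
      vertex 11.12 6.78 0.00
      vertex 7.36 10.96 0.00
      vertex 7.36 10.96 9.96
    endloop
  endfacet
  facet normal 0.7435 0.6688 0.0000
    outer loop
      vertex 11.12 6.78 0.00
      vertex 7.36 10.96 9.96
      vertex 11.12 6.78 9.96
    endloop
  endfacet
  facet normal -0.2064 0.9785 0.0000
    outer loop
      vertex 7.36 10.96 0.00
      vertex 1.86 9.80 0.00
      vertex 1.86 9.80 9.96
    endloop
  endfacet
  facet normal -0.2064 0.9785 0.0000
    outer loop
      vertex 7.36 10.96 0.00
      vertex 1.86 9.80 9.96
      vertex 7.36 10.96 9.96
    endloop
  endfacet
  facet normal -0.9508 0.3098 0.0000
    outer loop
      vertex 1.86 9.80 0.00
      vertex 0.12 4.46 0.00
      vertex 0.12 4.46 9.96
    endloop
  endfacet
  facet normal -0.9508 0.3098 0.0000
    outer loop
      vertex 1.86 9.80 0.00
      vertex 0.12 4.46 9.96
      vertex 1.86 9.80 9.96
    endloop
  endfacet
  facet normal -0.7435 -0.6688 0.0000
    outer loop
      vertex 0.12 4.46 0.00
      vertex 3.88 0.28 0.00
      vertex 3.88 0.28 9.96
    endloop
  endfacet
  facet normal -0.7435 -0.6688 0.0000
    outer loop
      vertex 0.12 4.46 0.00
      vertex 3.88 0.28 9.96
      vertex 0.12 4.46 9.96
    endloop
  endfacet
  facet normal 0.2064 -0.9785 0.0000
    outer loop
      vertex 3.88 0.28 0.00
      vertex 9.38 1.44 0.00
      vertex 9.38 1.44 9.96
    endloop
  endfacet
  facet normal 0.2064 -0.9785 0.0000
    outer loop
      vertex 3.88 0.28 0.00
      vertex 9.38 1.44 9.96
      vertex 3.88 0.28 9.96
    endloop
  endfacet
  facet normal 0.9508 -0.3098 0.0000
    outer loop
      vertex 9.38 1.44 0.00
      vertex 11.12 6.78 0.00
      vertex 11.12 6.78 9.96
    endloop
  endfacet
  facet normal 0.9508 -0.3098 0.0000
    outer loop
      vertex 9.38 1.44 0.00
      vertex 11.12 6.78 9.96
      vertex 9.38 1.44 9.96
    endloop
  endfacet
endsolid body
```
; perimeter-only toolpath
G21 ; units = mm
G90 ; absolute positioning
G28 ; home
; layer 1
G0 Z1.25
G0 X11.12 Y6.78
G1 X7.36 Y10.96
G1 X1.86 Y9.80
G1 X0.12 Y4.46
G1 X3.88 Y0.28
G1 X9.38 Y1.44
G1 X11.12 Y6.78
; layer 2
G0 Z2.49
G0 X11.12 Y6.78
G1 X7.36 Y10.96
G1 X1.86 Y9.80
G1 X0.12 Y4.46
G1 X3.88 Y0.28
G1 X9.38 Y1.44
G1 X11.12 Y6.78
; layer 3
G0 Z3.74
G0 X11.12 Y6.78
G1 X7.36 Y10.96
G1 X1.86 Y9.80
G1 X0.12 Y4.46
G1 X3.88 Y0.28
G1 X9.38 Y1.44
G1 X11.12 Y6.78
; layer 4
G0 Z4.98
G0 X11.12 Y6.78
G1 X7.36 Y10.96
G1 X1.86 Y9.80
G1 X0.12 Y4.46
G1 X3.88 Y0.28
G1 X9.38 Y1.44
G1 X11.12 Y6.78
; layer 5
G0 Z6.23
G0 X11.12 Y6.78
G1 X7.36 Y10.96
G1 X1.86 Y9.80
G1 X0.12 Y4.46
G1 X3.88 Y0.28
G1 X9.38 Y1.44
G1 X11.12 Y6.78
; layer 6
G0 Z7.47
G0 X11.12 Y6.78
G1 X7.36 Y10.96
G1 X1.86 Y9.80
G1 X0.12 Y4.46
G1 X3.88 Y0.28
G1 X9.38 Y1.44
G1 X11.12 Y6.78
; layer 7
G0 Z8.71
G0 X11.12 Y6.78
G1 X7.36 Y10.96
G1 X1.86 Y9.80
G1 X0.12 Y4.46
G1 X3.88 Y0.28
G1 X9.38 Y1.44
G1 X11.12 Y6.78
; layer 8
G0 Z9.96
G0 X11.12 Y6.78
G1 X7.36 Y10.96
G1 X1.86 Y9.80
G1 X0.12 Y4.46
G1 X3.88 Y0.28
G1 X9.38 Y1.44
G1 X11.12 Y6.78
M2 ; end

The solid is a regular 6-sided prism (a cylinder approximated with 6 flat sides), circumscribed radius ≈ 5.62 mm, height ≈ 9.96 mm. Slicing at Δz = 1.25 mm — 8 equal slices spanning the solid's height, so layer i sits at z = i·h/8 — gives 8 non-empty perimeters. Each is a 6-segment closed polygon; G0 lifts to the layer z and rapids to the start vertex, then G1 traces the edges.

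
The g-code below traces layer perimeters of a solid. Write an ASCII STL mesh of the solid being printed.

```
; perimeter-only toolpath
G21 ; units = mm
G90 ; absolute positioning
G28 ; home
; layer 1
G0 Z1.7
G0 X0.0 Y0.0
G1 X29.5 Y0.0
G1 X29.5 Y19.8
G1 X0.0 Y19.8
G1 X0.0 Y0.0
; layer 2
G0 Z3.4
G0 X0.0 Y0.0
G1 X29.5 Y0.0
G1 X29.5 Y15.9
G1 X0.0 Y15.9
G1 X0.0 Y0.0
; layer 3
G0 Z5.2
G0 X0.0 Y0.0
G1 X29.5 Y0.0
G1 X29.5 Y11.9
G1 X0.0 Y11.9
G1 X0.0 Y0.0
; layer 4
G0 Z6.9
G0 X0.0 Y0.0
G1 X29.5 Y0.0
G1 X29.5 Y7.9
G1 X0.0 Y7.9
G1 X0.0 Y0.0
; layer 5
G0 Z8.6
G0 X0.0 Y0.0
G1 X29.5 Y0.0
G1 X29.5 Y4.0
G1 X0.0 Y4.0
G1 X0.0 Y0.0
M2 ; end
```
solid part
  facet normal 0.0000 0.0000 -1.0000
    outer loop
      vertex 29.5 23.8 0.0
      vertex 29.5 0.0 0.0
      vertex 0.0 0.0 0.0
    endloop
  endfacet
  facet normal 0.0000 0.0000 -1.0000
    outer loop
      vertex 0.0 23.8 0.0
      vertex 29.5 23.8 0.0
      vertex 0.0 0.0 0.0
    endloop
  endfacet
  facet normal 0.0000 -1.0000 0.0000
    outer loop
      vertex 0.0 0.0 0.0
      vertex 29.5 0.0 0.0
      vertex 29.5 0.0 10.3
    endloop
  endfacet
  facet normal 0.0000 -1.0000 0.0000
    outer loop
      vertex 0.0 0.0 0.0
      vertex 29.5 0.0 10.3
      vertex 0.0 0.0 10.3
    endloop
  endfacet
  facet normal 0.0000 0.3972 0.9177
    outer loop
      vertex 0.0 0.0 10.3
      vertex 29.5 0.0 10.3
      vertex 29.5 23.8 0.0
    endloop
  endfacet
  facet normal 0.0000 0.3972 0.9177
    outer loop
      vertex 0.0 0.0 10.3
      vertex 29.5 23.8 0.0
      vertex 0.0 23.8 0.0
    endloop
  endfacet
  facet normal -1.0000 0.0000 0.0000
    outer loop
      vertex 0.0 0.0 10.3
      vertex 0.0 23.8 0.0
      vertex 0.0 0.0 0.0
    endloop
  endfacet
  facet normal 1.0000 0.0000 0.0000
    outer loop
      vertex 29.5 0.0 0.0
      vertex 29.5 23.8 0.0
      vertex 29.5 0.0 10.3
    endloop
  endfacet
endsolid part

The G0 Z moves step by Δz≈1.7 mm. The G1 loops shrink linearly with z, so the solid tapers from its base footprint up to z≈10.3. Closing with a flat bottom cap and the tapered top and triangulating gives 8 facets — a wedge (ramp): 29.5 × 23.8 mm base, rising to 10.3 mm along the y=0 edge and sloping linearly to z=0 at y=23.8.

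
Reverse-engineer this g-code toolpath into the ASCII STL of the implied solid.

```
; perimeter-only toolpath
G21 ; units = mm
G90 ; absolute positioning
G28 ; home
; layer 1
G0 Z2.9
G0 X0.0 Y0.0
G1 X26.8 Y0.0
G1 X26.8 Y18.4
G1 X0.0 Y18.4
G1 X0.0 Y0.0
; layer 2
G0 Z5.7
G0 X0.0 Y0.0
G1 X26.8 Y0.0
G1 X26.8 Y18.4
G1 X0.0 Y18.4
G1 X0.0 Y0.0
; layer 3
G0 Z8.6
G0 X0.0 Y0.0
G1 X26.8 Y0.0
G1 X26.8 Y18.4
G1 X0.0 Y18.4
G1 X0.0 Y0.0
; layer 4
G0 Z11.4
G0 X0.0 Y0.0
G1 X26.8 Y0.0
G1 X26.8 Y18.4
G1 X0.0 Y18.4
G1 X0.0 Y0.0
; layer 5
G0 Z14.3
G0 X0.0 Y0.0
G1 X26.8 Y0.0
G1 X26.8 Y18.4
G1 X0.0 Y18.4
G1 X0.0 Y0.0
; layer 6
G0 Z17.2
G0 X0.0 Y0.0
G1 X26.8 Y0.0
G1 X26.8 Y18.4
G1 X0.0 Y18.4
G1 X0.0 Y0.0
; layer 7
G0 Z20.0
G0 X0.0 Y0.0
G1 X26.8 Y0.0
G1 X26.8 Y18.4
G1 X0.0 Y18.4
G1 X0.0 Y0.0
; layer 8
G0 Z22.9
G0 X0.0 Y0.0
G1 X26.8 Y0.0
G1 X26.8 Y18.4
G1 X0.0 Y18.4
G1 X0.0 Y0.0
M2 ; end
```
solid part
  facet normal 0.0000 0.0000 -1.0000
    outer loop
      vertex 26.8 18.4 0.0
      vertex 26.8 0.0 0.0
      vertex 0.0 0.0 0.0
    endloop
  endfacet
  facet normal 0.0000 0.0000 -1.0000
    outer loop
      vertex 0.0 18.4 0.0
      vertex 26.8 18.4 0.0
      vertex 0.0 0.0 0.0
    endloop
  endfacet
  facet normal 0.0000 0.0000 1.0000
    outer loop
      vertex 0.0 0.0 22.9
      vertex 26.8 0.0 22.9
      vertex 26.8 18.4 22.9
    endloop
  endfacet
  facet normal 0.0000 0.0000 1.0000
    outer loop
      vertex 0.0 0.0 22.9
      vertex 26.8 18.4 22.9
      vertex 0.0 18.4 22.9
    endloop
  endfacet
  facet normal 0.0000 -1.0000 0.0000
    outer loop
      vertex 0.0 0.0 0.0
      vertex 26.8 0.0 0.0
      vertex 26.8 0.0 22.9
    endloop
  endfacet
  facet normal 0.0000 -1.0000 0.0000
    outer loop
      vertex 0.0 0.0 0.0
      vertex 26.8 0.0 22.9
      vertex 0.0 0.0 22.9
    endloop
  endfacet
  facet normal 0.0000 1.0000 0.0000
    outer loop
      vertex 26.8 18.4 22.9
      vertex 26.8 18.4 0.0
      vertex 0.0 18.4 0.0
    endloop
  endfacet
  facet normal 0.0000 1.0000 0.0000
    outer loop
      vertex 0.0 18.4 22.9
      vertex 26.8 18.4 22.9
      vertex 0.0 18.4 0.0
    endloop
  endfacet
  facet normal -1.0000 0.0000 0.0000
    outer loop
      vertex 0.0 18.4 22.9
      vertex 0.0 18.4 0.0
      vertex 0.0 0.0 0.0
    endloop
  endfacet
  facet normal -1.0000 0.0000 0.0000
    outer loop
      vertex 0.0 0.0 22.9
      vertex 0.0 18.4 22.9
      vertex 0.0 0.0 0.0
    endloop
  endfacet
  facet normal 1.0000 0.0000 0.0000
    outer loop
      vertex 26.8 0.0 0.0
      vertex 26.8 18.4 0.0
      vertex 26.8 18.4 22.9
    endloop
  endfacet
  facet normal 1.0000 0.0000 0.0000
    outer loop
      vertex 26.8 0.0 0.0
      vertex 26.8 18.4 22.9
      vertex 26.8 0.0 22.9
    endloop
  endfacet
endsolid part

The G0 Z moves step by Δz≈2.9 mm. Every layer's G1 loop is the same polygon, so the solid is a straight extrusion of it from z=0 to z≈22.9. Closing with flat bottom and top caps and triangulating gives 12 facets — a rectangular box, roughly 26.8 × 18.4 mm footprint and 22.9 mm tall.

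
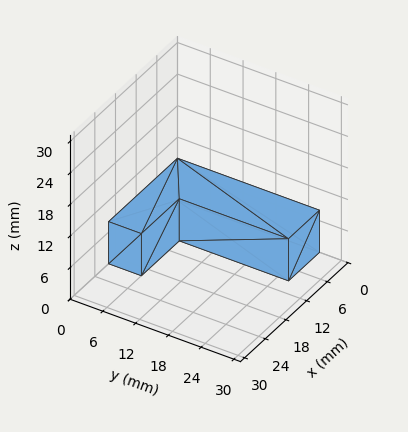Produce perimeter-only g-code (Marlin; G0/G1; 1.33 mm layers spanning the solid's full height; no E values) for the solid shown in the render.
Reading the render: the shape is an L-shaped prism: outer 20 × 26 mm, arm thicknesses ≈ 6 mm (horizontal) and 9 mm (vertical), extruded 8 mm in z (dimensions read to the nearest mm from the axis ticks). For the g-code, the solid's height is divided into equal slices at the stated Δz and each level perimeter traced with G1 moves after a G0 lift.

; perimeter-only toolpath
G21 ; units = mm
G90 ; absolute positioning
G28 ; home
; layer 1
G0 Z1.33
G0 X0.00 Y0.00
G1 X20.00 Y0.00
G1 X20.00 Y6.00
G1 X9.00 Y6.00
G1 X9.00 Y26.00
G1 X0.00 Y26.00
G1 X0.00 Y0.00
; layer 2
G0 Z2.67
G0 X0.00 Y0.00
G1 X20.00 Y0.00
G1 X20.00 Y6.00
G1 X9.00 Y6.00
G1 X9.00 Y26.00
G1 X0.00 Y26.00
G1 X0.00 Y0.00
; layer 3
G0 Z4.00
G0 X0.00 Y0.00
G1 X20.00 Y0.00
G1 X20.00 Y6.00
G1 X9.00 Y6.00
G1 X9.00 Y26.00
G1 X0.00 Y26.00
G1 X0.00 Y0.00
; layer 4
G0 Z5.33
G0 X0.00 Y0.00
G1 X20.00 Y0.00
G1 X20.00 Y6.00
G1 X9.00 Y6.00
G1 X9.00 Y26.00
G1 X0.00 Y26.00
G1 X0.00 Y0.00
; layer 5
G0 Z6.67
G0 X0.00 Y0.00
G1 X20.00 Y0.00
G1 X20.00 Y6.00
G1 X9.00 Y6.00
G1 X9.00 Y26.00
G1 X0.00 Y26.00
G1 X0.00 Y0.00
; layer 6
G0 Z8.00
G0 X0.00 Y0.00
G1 X20.00 Y0.00
G1 X20.00 Y6.00
G1 X9.00 Y6.00
G1 X9.00 Y26.00
G1 X0.00 Y26.00
G1 X0.00 Y0.00
M2 ; end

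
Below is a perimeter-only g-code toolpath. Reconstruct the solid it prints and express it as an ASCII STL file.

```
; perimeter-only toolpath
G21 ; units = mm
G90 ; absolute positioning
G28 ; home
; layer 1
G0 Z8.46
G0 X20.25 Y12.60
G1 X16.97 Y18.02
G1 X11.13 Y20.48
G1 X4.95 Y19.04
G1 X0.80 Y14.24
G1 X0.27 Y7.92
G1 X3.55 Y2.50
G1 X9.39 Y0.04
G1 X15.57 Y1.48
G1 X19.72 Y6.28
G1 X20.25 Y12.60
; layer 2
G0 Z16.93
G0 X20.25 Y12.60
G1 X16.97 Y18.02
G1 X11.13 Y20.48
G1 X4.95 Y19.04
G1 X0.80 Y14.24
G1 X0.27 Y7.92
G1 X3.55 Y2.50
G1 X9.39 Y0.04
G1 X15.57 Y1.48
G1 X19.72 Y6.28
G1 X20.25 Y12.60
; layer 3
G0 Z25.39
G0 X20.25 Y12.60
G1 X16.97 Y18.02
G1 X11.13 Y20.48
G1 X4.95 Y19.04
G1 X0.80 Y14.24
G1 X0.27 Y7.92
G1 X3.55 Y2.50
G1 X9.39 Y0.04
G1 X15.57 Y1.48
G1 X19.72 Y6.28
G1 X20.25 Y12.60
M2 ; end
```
solid part
  facet normal 0.0000 0.0000 -1.0000
    outer loop
      vertex 11.13 20.48 0.00
      vertex 16.97 18.02 0.00
      vertex 20.25 12.60 0.00
    endloop
  endfacet
  facet normal 0.0000 0.0000 -1.0000
    outer loop
      vertex 4.95 19.04 0.00
      vertex 11.13 20.48 0.00
      vertex 20.25 12.60 0.00
    endloop
  endfacet
  facet normal 0.0000 0.0000 -1.0000
    outer loop
      vertex 0.80 14.24 0.00
      vertex 4.95 19.04 0.00
      vertex 20.25 12.60 0.00
    endloop
  endfacet
  facet normal 0.0000 0.0000 -1.0000
    outer loop
      vertex 0.27 7.92 0.00
      vertex 0.80 14.24 0.00
      vertex 20.25 12.60 0.00
    endloop
  endfacet
  facet normal 0.0000 0.0000 -1.0000
    outer loop
      vertex 3.55 2.50 0.00
      vertex 0.27 7.92 0.00
      vertex 20.25 12.60 0.00
    endloop
  endfacet
  facet normal 0.0000 0.0000 -1.0000
    outer loop
      vertex 9.39 0.04 0.00
      vertex 3.55 2.50 0.00
      vertex 20.25 12.60 0.00
    endloop
  endfacet
  facet normal 0.0000 0.0000 -1.0000
    outer loop
      vertex 15.57 1.48 0.00
      vertex 9.39 0.04 0.00
      vertex 20.25 12.60 0.00
    endloop
  endfacet
  facet normal 0.0000 0.0000 -1.0000
    outer loop
      vertex 19.72 6.28 0.00
      vertex 15.57 1.48 0.00
      vertex 20.25 12.60 0.00
    endloop
  endfacet
  facet normal 0.0000 0.0000 1.0000
    outer loop
      vertex 20.25 12.60 25.39
      vertex 16.97 18.02 25.39
      vertex 11.13 20.48 25.39
    endloop
  endfacet
  facet normal 0.0000 0.0000 1.0000
    outer loop
      vertex 20.25 12.60 25.39
      vertex 11.13 20.48 25.39
      vertex 4.95 19.04 25.39
    endloop
  endfacet
  facet normal 0.0000 0.0000 1.0000
    outer loop
      vertex 20.25 12.60 25.39
      vertex 4.95 19.04 25.39
      vertex 0.80 14.24 25.39
    endloop
  endfacet
  facet normal 0.0000 0.0000 1.0000
    outer loop
      vertex 20.25 12.60 25.39
      vertex 0.80 14.24 25.39
      vertex 0.27 7.92 25.39
    endloop
  endfacet
  facet normal 0.0000 0.0000 1.0000
    outer loop
      vertex 20.25 12.60 25.39
      vertex 0.27 7.92 25.39
      vertex 3.55 2.50 25.39
    endloop
  endfacet
  facet normal 0.0000 0.0000 1.0000
    outer loop
      vertex 20.25 12.60 25.39
      vertex 3.55 2.50 25.39
      vertex 9.39 0.04 25.39
    endloop
  endfacet
  facet normal 0.0000 0.0000 1.0000
    outer loop
      vertex 20.25 12.60 25.39
      vertex 9.39 0.04 25.39
      vertex 15.57 1.48 25.39
    endloop
  endfacet
  facet normal 0.0000 0.0000 1.0000
    outer loop
      vertex 20.25 12.60 25.39
      vertex 15.57 1.48 25.39
      vertex 19.72 6.28 25.39
    endloop
  endfacet
  facet normal 0.8555 0.5177 0.0000
    outer loop
      vertex 20.25 12.60 0.00
      vertex 16.97 18.02 0.00
      vertex 16.97 18.02 25.39
    endloop
  endfacet
  facet normal 0.8555 0.5177 0.0000
    outer loop
      vertex 20.25 12.60 0.00
      vertex 16.97 18.02 25.39
      vertex 20.25 12.60 25.39
    endloop
  endfacet
  facet normal 0.3882 0.9216 0.0000
    outer loop
      vertex 16.97 18.02 0.00
      vertex 11.13 20.48 0.00
      vertex 11.13 20.48 25.39
    endloop
  endfacet
  facet normal 0.3882 0.9216 0.0000
    outer loop
      vertex 16.97 18.02 0.00
      vertex 11.13 20.48 25.39
      vertex 16.97 18.02 25.39
    endloop
  endfacet
  facet normal -0.2269 0.9739 0.0000
    outer loop
      vertex 11.13 20.48 0.00
      vertex 4.95 19.04 0.00
      vertex 4.95 19.04 25.39
    endloop
  endfacet
  facet normal -0.2269 0.9739 0.0000
    outer loop
      vertex 11.13 20.48 0.00
      vertex 4.95 19.04 25.39
      vertex 11.13 20.48 25.39
    endloop
  endfacet
  facet normal -0.7565 0.6540 0.0000
    outer loop
      vertex 4.95 19.04 0.00
      vertex 0.80 14.24 0.00
      vertex 0.80 14.24 25.39
    endloop
  endfacet
  facet normal -0.7565 0.6540 0.0000
    outer loop
      vertex 4.95 19.04 0.00
      vertex 0.80 14.24 25.39
      vertex 4.95 19.04 25.39
    endloop
  endfacet
  facet normal -0.9965 0.0836 0.0000
    outer loop
      vertex 0.80 14.24 0.00
      vertex 0.27 7.92 0.00
      vertex 0.27 7.92 25.39
    endloop
  endfacet
  facet normal -0.9965 0.0836 0.0000
    outer loop
      vertex 0.80 14.24 0.00
      vertex 0.27 7.92 25.39
      vertex 0.80 14.24 25.39
    endloop
  endfacet
  facet normal -0.8555 -0.5177 0.0000
    outer loop
      vertex 0.27 7.92 0.00
      vertex 3.55 2.50 0.00
      vertex 3.55 2.50 25.39
    endloop
  endfacet
  facet normal -0.8555 -0.5177 0.0000
    outer loop
      vertex 0.27 7.92 0.00
      vertex 3.55 2.50 25.39
      vertex 0.27 7.92 25.39
    endloop
  endfacet
  facet normal -0.3882 -0.9216 0.0000
    outer loop
      vertex 3.55 2.50 0.00
      vertex 9.39 0.04 0.00
      vertex 9.39 0.04 25.39
    endloop
  endfacet
  facet normal -0.3882 -0.9216 0.0000
    outer loop
      vertex 3.55 2.50 0.00
      vertex 9.39 0.04 25.39
      vertex 3.55 2.50 25.39
    endloop
  endfacet
  facet normal 0.2269 -0.9739 0.0000
    outer loop
      vertex 9.39 0.04 0.00
      vertex 15.57 1.48 0.00
      vertex 15.57 1.48 25.39
    endloop
  endfacet
  facet normal 0.2269 -0.9739 0.0000
    outer loop
      vertex 9.39 0.04 0.00
      vertex 15.57 1.48 25.39
      vertex 9.39 0.04 25.39
    endloop
  endfacet
  facet normal 0.7565 -0.6540 0.0000
    outer loop
      vertex 15.57 1.48 0.00
      vertex 19.72 6.28 0.00
      vertex 19.72 6.28 25.39
    endloop
  endfacet
  facet normal 0.7565 -0.6540 0.0000
    outer loop
      vertex 15.57 1.48 0.00
      vertex 19.72 6.28 25.39
      vertex 15.57 1.48 25.39
    endloop
  endfacet
  facet normal 0.9965 -0.0836 0.0000
    outer loop
      vertex 19.72 6.28 0.00
      vertex 20.25 12.60 0.00
      vertex 20.25 12.60 25.39
    endloop
  endfacet
  facet normal 0.9965 -0.0836 0.0000
    outer loop
      vertex 19.72 6.28 0.00
      vertex 20.25 12.60 25.39
      vertex 19.72 6.28 25.39
    endloop
  endfacet
endsolid part

The G0 Z moves step by Δz≈8.46 mm. Every layer's G1 loop is the same polygon, so the solid is a straight extrusion of it from z=0 to z≈25.4. Closing with flat bottom and top caps and triangulating gives 36 facets — a regular 10-sided prism (a cylinder approximated with 10 flat sides), circumscribed radius ≈ 10.3 mm, height ≈ 25.4 mm.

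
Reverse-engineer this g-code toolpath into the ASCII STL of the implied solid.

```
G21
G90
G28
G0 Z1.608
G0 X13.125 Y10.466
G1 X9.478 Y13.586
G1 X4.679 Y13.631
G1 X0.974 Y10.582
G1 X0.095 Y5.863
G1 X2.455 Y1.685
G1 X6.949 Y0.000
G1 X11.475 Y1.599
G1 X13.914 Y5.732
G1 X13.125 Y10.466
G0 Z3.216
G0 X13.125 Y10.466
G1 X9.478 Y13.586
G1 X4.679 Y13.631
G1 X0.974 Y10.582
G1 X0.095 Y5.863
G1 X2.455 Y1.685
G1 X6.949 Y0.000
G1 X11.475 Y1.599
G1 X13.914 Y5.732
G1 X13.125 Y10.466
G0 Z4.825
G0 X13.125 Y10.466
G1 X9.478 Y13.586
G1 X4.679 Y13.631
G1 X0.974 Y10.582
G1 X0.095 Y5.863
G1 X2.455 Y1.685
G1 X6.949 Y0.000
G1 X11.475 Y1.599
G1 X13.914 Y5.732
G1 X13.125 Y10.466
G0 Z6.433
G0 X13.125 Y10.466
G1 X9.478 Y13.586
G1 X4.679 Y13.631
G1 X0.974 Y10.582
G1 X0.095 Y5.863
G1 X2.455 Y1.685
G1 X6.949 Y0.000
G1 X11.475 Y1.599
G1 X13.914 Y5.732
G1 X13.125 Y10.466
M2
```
solid part
  facet normal 0.0000 0.0000 -1.0000
    outer loop
      vertex 4.679 13.631 0.000
      vertex 9.478 13.586 0.000
      vertex 13.125 10.466 0.000
    endloop
  endfacet
  facet normal 0.0000 0.0000 -1.0000
    outer loop
      vertex 0.974 10.582 0.000
      vertex 4.679 13.631 0.000
      vertex 13.125 10.466 0.000
    endloop
  endfacet
  facet normal 0.0000 0.0000 -1.0000
    outer loop
      vertex 0.095 5.863 0.000
      vertex 0.974 10.582 0.000
      vertex 13.125 10.466 0.000
    endloop
  endfacet
  facet normal 0.0000 0.0000 -1.0000
    outer loop
      vertex 2.455 1.685 0.000
      vertex 0.095 5.863 0.000
      vertex 13.125 10.466 0.000
    endloop
  endfacet
  facet normal 0.0000 0.0000 -1.0000
    outer loop
      vertex 6.949 0.000 0.000
      vertex 2.455 1.685 0.000
      vertex 13.125 10.466 0.000
    endloop
  endfacet
  facet normal 0.0000 0.0000 -1.0000
    outer loop
      vertex 11.475 1.599 0.000
      vertex 6.949 0.000 0.000
      vertex 13.125 10.466 0.000
    endloop
  endfacet
  facet normal 0.0000 0.0000 -1.0000
    outer loop
      vertex 13.914 5.732 0.000
      vertex 11.475 1.599 0.000
      vertex 13.125 10.466 0.000
    endloop
  endfacet
  facet normal 0.0000 0.0000 1.0000
    outer loop
      vertex 13.125 10.466 6.433
      vertex 9.478 13.586 6.433
      vertex 4.679 13.631 6.433
    endloop
  endfacet
  facet normal 0.0000 0.0000 1.0000
    outer loop
      vertex 13.125 10.466 6.433
      vertex 4.679 13.631 6.433
      vertex 0.974 10.582 6.433
    endloop
  endfacet
  facet normal 0.0000 0.0000 1.0000
    outer loop
      vertex 13.125 10.466 6.433
      vertex 0.974 10.582 6.433
      vertex 0.095 5.863 6.433
    endloop
  endfacet
  facet normal 0.0000 0.0000 1.0000
    outer loop
      vertex 13.125 10.466 6.433
      vertex 0.095 5.863 6.433
      vertex 2.455 1.685 6.433
    endloop
  endfacet
  facet normal 0.0000 0.0000 1.0000
    outer loop
      vertex 13.125 10.466 6.433
      vertex 2.455 1.685 6.433
      vertex 6.949 0.000 6.433
    endloop
  endfacet
  facet normal 0.0000 0.0000 1.0000
    outer loop
      vertex 13.125 10.466 6.433
      vertex 6.949 0.000 6.433
      vertex 11.475 1.599 6.433
    endloop
  endfacet
  facet normal 0.0000 0.0000 1.0000
    outer loop
      vertex 13.125 10.466 6.433
      vertex 11.475 1.599 6.433
      vertex 13.914 5.732 6.433
    endloop
  endfacet
  facet normal 0.6501 0.7599 0.0000
    outer loop
      vertex 13.125 10.466 0.000
      vertex 9.478 13.586 0.000
      vertex 9.478 13.586 6.433
    endloop
  endfacet
  facet normal 0.6501 0.7599 0.0000
    outer loop
      vertex 13.125 10.466 0.000
      vertex 9.478 13.586 6.433
      vertex 13.125 10.466 6.433
    endloop
  endfacet
  facet normal 0.0094 1.0000 0.0000
    outer loop
      vertex 9.478 13.586 0.000
      vertex 4.679 13.631 0.000
      vertex 4.679 13.631 6.433
    endloop
  endfacet
  facet normal 0.0094 1.0000 0.0000
    outer loop
      vertex 9.478 13.586 0.000
      vertex 4.679 13.631 6.433
      vertex 9.478 13.586 6.433
    endloop
  endfacet
  facet normal -0.6354 0.7722 0.0000
    outer loop
      vertex 4.679 13.631 0.000
      vertex 0.974 10.582 0.000
      vertex 0.974 10.582 6.433
    endloop
  endfacet
  facet normal -0.6354 0.7722 0.0000
    outer loop
      vertex 4.679 13.631 0.000
      vertex 0.974 10.582 6.433
      vertex 4.679 13.631 6.433
    endloop
  endfacet
  facet normal -0.9831 0.1831 0.0000
    outer loop
      vertex 0.974 10.582 0.000
      vertex 0.095 5.863 0.000
      vertex 0.095 5.863 6.433
    endloop
  endfacet
  facet normal -0.9831 0.1831 0.0000
    outer loop
      vertex 0.974 10.582 0.000
      vertex 0.095 5.863 6.433
      vertex 0.974 10.582 6.433
    endloop
  endfacet
  facet normal -0.8707 -0.4918 0.0000
    outer loop
      vertex 0.095 5.863 0.000
      vertex 2.455 1.685 0.000
      vertex 2.455 1.685 6.433
    endloop
  endfacet
  facet normal -0.8707 -0.4918 0.0000
    outer loop
      vertex 0.095 5.863 0.000
      vertex 2.455 1.685 6.433
      vertex 0.095 5.863 6.433
    endloop
  endfacet
  facet normal -0.3511 -0.9363 0.0000
    outer loop
      vertex 2.455 1.685 0.000
      vertex 6.949 0.000 0.000
      vertex 6.949 0.000 6.433
    endloop
  endfacet
  facet normal -0.3511 -0.9363 0.0000
    outer loop
      vertex 2.455 1.685 0.000
      vertex 6.949 0.000 6.433
      vertex 2.455 1.685 6.433
    endloop
  endfacet
  facet normal 0.3331 -0.9429 0.0000
    outer loop
      vertex 6.949 0.000 0.000
      vertex 11.475 1.599 0.000
      vertex 11.475 1.599 6.433
    endloop
  endfacet
  facet normal 0.3331 -0.9429 0.0000
    outer loop
      vertex 6.949 0.000 0.000
      vertex 11.475 1.599 6.433
      vertex 6.949 0.000 6.433
    endloop
  endfacet
  facet normal 0.8612 -0.5082 0.0000
    outer loop
      vertex 11.475 1.599 0.000
      vertex 13.914 5.732 0.000
      vertex 13.914 5.732 6.433
    endloop
  endfacet
  facet normal 0.8612 -0.5082 0.0000
    outer loop
      vertex 11.475 1.599 0.000
      vertex 13.914 5.732 6.433
      vertex 11.475 1.599 6.433
    endloop
  endfacet
  facet normal 0.9864 0.1644 0.0000
    outer loop
      vertex 13.914 5.732 0.000
      vertex 13.125 10.466 0.000
      vertex 13.125 10.466 6.433
    endloop
  endfacet
  facet normal 0.9864 0.1644 0.0000
    outer loop
      vertex 13.914 5.732 0.000
      vertex 13.125 10.466 6.433
      vertex 13.914 5.732 6.433
    endloop
  endfacet
endsolid part

The G0 Z moves step by Δz≈1.608 mm. Every layer's G1 loop is the same polygon, so the solid is a straight extrusion of it from z=0 to z≈6.43. Closing with flat bottom and top caps and triangulating gives 32 facets — a regular 9-sided prism (a cylinder approximated with 9 flat sides), circumscribed radius ≈ 7.02 mm, height ≈ 6.43 mm.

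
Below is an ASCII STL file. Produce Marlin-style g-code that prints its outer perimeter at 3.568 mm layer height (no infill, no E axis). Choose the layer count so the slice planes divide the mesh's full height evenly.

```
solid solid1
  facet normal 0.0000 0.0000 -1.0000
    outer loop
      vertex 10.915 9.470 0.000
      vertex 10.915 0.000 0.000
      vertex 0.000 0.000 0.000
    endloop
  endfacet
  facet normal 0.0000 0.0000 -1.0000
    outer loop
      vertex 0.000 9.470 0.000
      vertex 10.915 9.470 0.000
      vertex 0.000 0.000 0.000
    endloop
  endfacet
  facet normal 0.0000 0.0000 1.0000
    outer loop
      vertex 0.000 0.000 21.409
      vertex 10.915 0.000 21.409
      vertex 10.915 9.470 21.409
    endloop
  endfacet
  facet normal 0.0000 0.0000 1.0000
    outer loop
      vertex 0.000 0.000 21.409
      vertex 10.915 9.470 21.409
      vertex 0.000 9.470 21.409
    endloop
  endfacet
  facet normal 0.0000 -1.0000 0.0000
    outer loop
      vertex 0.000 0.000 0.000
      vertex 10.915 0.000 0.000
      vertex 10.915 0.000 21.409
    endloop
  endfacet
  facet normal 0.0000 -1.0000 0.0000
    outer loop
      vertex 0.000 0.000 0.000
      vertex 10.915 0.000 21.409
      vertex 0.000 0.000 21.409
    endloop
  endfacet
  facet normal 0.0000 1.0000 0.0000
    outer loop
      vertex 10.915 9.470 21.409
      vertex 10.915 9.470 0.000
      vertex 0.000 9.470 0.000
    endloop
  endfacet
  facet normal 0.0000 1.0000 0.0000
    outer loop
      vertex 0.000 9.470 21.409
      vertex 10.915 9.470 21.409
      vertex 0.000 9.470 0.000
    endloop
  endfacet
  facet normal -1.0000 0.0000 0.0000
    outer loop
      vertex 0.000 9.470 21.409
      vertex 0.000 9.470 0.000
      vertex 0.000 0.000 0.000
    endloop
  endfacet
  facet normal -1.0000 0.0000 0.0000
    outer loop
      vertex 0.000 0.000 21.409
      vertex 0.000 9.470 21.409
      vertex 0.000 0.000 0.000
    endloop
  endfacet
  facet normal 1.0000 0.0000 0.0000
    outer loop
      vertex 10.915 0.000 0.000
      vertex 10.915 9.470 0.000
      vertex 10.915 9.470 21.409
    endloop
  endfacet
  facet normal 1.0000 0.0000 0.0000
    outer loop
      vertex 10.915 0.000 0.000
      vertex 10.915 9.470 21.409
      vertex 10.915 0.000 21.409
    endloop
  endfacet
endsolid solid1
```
; perimeter-only toolpath
G21 ; units = mm
G90 ; absolute positioning
G28 ; home
; layer 1
G0 Z3.568
G0 X0.000 Y0.000
G1 X10.915 Y0.000
G1 X10.915 Y9.470
G1 X0.000 Y9.470
G1 X0.000 Y0.000
; layer 2
G0 Z7.136
G0 X0.000 Y0.000
G1 X10.915 Y0.000
G1 X10.915 Y9.470
G1 X0.000 Y9.470
G1 X0.000 Y0.000
; layer 3
G0 Z10.704
G0 X0.000 Y0.000
G1 X10.915 Y0.000
G1 X10.915 Y9.470
G1 X0.000 Y9.470
G1 X0.000 Y0.000
; layer 4
G0 Z14.273
G0 X0.000 Y0.000
G1 X10.915 Y0.000
G1 X10.915 Y9.470
G1 X0.000 Y9.470
G1 X0.000 Y0.000
; layer 5
G0 Z17.841
G0 X0.000 Y0.000
G1 X10.915 Y0.000
G1 X10.915 Y9.470
G1 X0.000 Y9.470
G1 X0.000 Y0.000
; layer 6
G0 Z21.409
G0 X0.000 Y0.000
G1 X10.915 Y0.000
G1 X10.915 Y9.470
G1 X0.000 Y9.470
G1 X0.000 Y0.000
M2 ; end

The solid is a rectangular box, roughly 10.9 × 9.47 mm footprint and 21.4 mm tall. Slicing at Δz = 3.568 mm — 6 equal slices spanning the solid's height, so layer i sits at z = i·h/6 — gives 6 non-empty perimeters. Each is a 4-segment closed polygon; G0 lifts to the layer z and rapids to the start vertex, then G1 traces the edges.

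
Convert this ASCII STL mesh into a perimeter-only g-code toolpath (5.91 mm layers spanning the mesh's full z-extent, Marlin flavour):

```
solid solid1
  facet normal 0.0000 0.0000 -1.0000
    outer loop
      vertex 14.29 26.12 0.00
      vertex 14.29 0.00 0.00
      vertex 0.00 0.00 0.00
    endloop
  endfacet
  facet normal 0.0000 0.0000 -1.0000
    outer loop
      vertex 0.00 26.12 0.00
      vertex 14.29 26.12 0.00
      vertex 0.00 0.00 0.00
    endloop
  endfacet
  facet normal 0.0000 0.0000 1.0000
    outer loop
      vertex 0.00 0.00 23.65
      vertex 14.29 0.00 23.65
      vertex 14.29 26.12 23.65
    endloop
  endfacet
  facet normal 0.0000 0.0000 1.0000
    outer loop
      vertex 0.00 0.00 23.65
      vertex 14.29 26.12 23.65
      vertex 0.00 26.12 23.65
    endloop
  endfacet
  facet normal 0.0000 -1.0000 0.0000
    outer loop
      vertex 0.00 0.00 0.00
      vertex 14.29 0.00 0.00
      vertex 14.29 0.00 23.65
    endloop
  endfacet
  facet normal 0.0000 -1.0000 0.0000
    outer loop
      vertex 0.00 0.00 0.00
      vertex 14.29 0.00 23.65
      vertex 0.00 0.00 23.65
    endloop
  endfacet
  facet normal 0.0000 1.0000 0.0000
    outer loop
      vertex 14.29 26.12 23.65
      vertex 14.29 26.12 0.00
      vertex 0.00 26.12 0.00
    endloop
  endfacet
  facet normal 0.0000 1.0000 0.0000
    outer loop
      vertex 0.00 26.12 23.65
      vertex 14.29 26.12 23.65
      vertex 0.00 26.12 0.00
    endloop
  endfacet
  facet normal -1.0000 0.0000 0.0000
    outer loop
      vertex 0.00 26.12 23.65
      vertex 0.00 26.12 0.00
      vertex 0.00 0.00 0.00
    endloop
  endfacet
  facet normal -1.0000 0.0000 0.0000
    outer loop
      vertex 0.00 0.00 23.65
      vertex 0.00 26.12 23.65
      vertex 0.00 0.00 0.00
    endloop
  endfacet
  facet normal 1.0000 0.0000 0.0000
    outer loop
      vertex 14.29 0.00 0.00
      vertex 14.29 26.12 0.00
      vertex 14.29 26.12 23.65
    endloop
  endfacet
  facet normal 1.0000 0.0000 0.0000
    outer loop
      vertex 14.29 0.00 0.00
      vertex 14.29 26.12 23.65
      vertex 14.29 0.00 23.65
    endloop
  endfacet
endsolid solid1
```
; perimeter-only toolpath
G21 ; units = mm
G90 ; absolute positioning
G28 ; home
; layer 1
G0 Z5.91
G0 X0.00 Y0.00
G1 X14.29 Y0.00
G1 X14.29 Y26.12
G1 X0.00 Y26.12
G1 X0.00 Y0.00
; layer 2
G0 Z11.82
G0 X0.00 Y0.00
G1 X14.29 Y0.00
G1 X14.29 Y26.12
G1 X0.00 Y26.12
G1 X0.00 Y0.00
; layer 3
G0 Z17.74
G0 X0.00 Y0.00
G1 X14.29 Y0.00
G1 X14.29 Y26.12
G1 X0.00 Y26.12
G1 X0.00 Y0.00
; layer 4
G0 Z23.65
G0 X0.00 Y0.00
G1 X14.29 Y0.00
G1 X14.29 Y26.12
G1 X0.00 Y26.12
G1 X0.00 Y0.00
M2 ; end

The solid is a rectangular box, roughly 14.3 × 26.1 mm footprint and 23.6 mm tall. Slicing at Δz = 5.91 mm — 4 equal slices spanning the solid's height, so layer i sits at z = i·h/4 — gives 4 non-empty perimeters. Each is a 4-segment closed polygon; G0 lifts to the layer z and rapids to the start vertex, then G1 traces the edges.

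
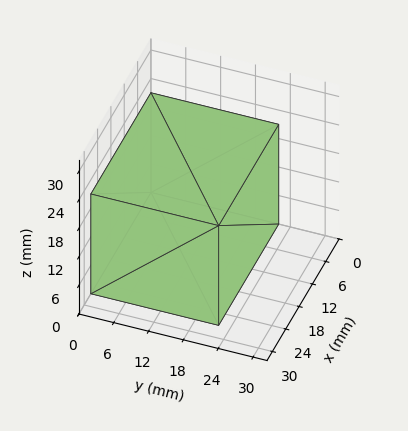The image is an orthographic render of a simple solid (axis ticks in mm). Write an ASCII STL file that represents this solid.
Reading the render: the shape is a rectangular box, roughly 27 × 22 mm footprint and 21 mm tall (dimensions read to the nearest mm from the axis ticks). For the STL, each face is triangulated and given an outward normal.

solid part
  facet normal 0.0000 0.0000 -1.0000
    outer loop
      vertex 27.0 22.0 0.0
      vertex 27.0 0.0 0.0
      vertex 0.0 0.0 0.0
    endloop
  endfacet
  facet normal 0.0000 0.0000 -1.0000
    outer loop
      vertex 0.0 22.0 0.0
      vertex 27.0 22.0 0.0
      vertex 0.0 0.0 0.0
    endloop
  endfacet
  facet normal 0.0000 0.0000 1.0000
    outer loop
      vertex 0.0 0.0 21.0
      vertex 27.0 0.0 21.0
      vertex 27.0 22.0 21.0
    endloop
  endfacet
  facet normal 0.0000 0.0000 1.0000
    outer loop
      vertex 0.0 0.0 21.0
      vertex 27.0 22.0 21.0
      vertex 0.0 22.0 21.0
    endloop
  endfacet
  facet normal 0.0000 -1.0000 0.0000
    outer loop
      vertex 0.0 0.0 0.0
      vertex 27.0 0.0 0.0
      vertex 27.0 0.0 21.0
    endloop
  endfacet
  facet normal 0.0000 -1.0000 0.0000
    outer loop
      vertex 0.0 0.0 0.0
      vertex 27.0 0.0 21.0
      vertex 0.0 0.0 21.0
    endloop
  endfacet
  facet normal 0.0000 1.0000 0.0000
    outer loop
      vertex 27.0 22.0 21.0
      vertex 27.0 22.0 0.0
      vertex 0.0 22.0 0.0
    endloop
  endfacet
  facet normal 0.0000 1.0000 0.0000
    outer loop
      vertex 0.0 22.0 21.0
      vertex 27.0 22.0 21.0
      vertex 0.0 22.0 0.0
    endloop
  endfacet
  facet normal -1.0000 0.0000 0.0000
    outer loop
      vertex 0.0 22.0 21.0
      vertex 0.0 22.0 0.0
      vertex 0.0 0.0 0.0
    endloop
  endfacet
  facet normal -1.0000 0.0000 0.0000
    outer loop
      vertex 0.0 0.0 21.0
      vertex 0.0 22.0 21.0
      vertex 0.0 0.0 0.0
    endloop
  endfacet
  facet normal 1.0000 0.0000 0.0000
    outer loop
      vertex 27.0 0.0 0.0
      vertex 27.0 22.0 0.0
      vertex 27.0 22.0 21.0
    endloop
  endfacet
  facet normal 1.0000 0.0000 0.0000
    outer loop
      vertex 27.0 0.0 0.0
      vertex 27.0 22.0 21.0
      vertex 27.0 0.0 21.0
    endloop
  endfacet
endsolid part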